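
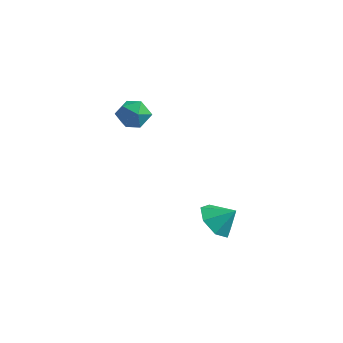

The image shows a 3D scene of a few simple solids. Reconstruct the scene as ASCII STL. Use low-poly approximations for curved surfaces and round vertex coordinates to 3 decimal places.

solid 
facet normal -0.670 -0.357 -0.651
outer loop
vertex 3.084 -0.904 -2.932
vertex 2.568 -0.192 -2.792
vertex 3.213 -0.3 -3.396
endloop
endfacet
facet normal 0.983 -0.181 0.037
outer loop
vertex 3.084 -0.904 -2.932
vertex 3.213 -0.3 -3.396
vertex 3.252 0.172 -2.128
endloop
endfacet
facet normal -0.670 -0.357 -0.651
outer loop
vertex 3.213 -0.3 -3.396
vertex 2.568 -0.192 -2.792
vertex 2.857 0.385 -3.405
endloop
endfacet
facet normal 0.871 0.450 -0.194
outer loop
vertex 3.213 -0.3 -3.396
vertex 2.857 0.385 -3.405
vertex 3.252 0.172 -2.128
endloop
endfacet
facet normal -0.669 -0.357 -0.652
outer loop
vertex 2.857 0.385 -3.405
vertex 2.568 -0.192 -2.792
vertex 2.283 0.636 -2.953
endloop
endfacet
facet normal 0.416 0.909 0.023
outer loop
vertex 2.857 0.385 -3.405
vertex 2.283 0.636 -2.953
vertex 3.252 0.172 -2.128
endloop
endfacet
facet normal -0.670 -0.357 -0.650
outer loop
vertex 2.283 0.636 -2.953
vertex 2.568 -0.192 -2.792
vertex 1.925 0.263 -2.379
endloop
endfacet
facet normal -0.041 0.849 0.526
outer loop
vertex 2.283 0.636 -2.953
vertex 1.925 0.263 -2.379
vertex 3.252 0.172 -2.128
endloop
endfacet
facet normal -0.670 -0.357 -0.651
outer loop
vertex 1.925 0.263 -2.379
vertex 2.568 -0.192 -2.792
vertex 2.051 -0.452 -2.117
endloop
endfacet
facet normal -0.155 0.316 0.936
outer loop
vertex 1.925 0.263 -2.379
vertex 2.051 -0.452 -2.117
vertex 3.252 0.172 -2.128
endloop
endfacet
facet normal -0.670 -0.357 -0.651
outer loop
vertex 2.051 -0.452 -2.117
vertex 2.568 -0.192 -2.792
vertex 2.567 -0.972 -2.363
endloop
endfacet
facet normal 0.159 -0.289 0.944
outer loop
vertex 2.051 -0.452 -2.117
vertex 2.567 -0.972 -2.363
vertex 3.252 0.172 -2.128
endloop
endfacet
facet normal -0.670 -0.357 -0.651
outer loop
vertex 2.567 -0.972 -2.363
vertex 2.568 -0.192 -2.792
vertex 3.084 -0.904 -2.932
endloop
endfacet
facet normal 0.666 -0.510 0.544
outer loop
vertex 2.567 -0.972 -2.363
vertex 3.084 -0.904 -2.932
vertex 3.252 0.172 -2.128
endloop
endfacet
facet normal -0.312 0.036 0.950
outer loop
vertex -1.247 -0.737 2.66
vertex -0.918 -1.406 2.793
vertex -0.528 -0.765 2.897
endloop
endfacet
facet normal -0.201 0.693 0.692
outer loop
vertex -1.247 -0.737 2.66
vertex -0.528 -0.765 2.897
vertex -0.729 -0.279 2.352
endloop
endfacet
facet normal -0.617 0.778 0.119
outer loop
vertex -1.247 -0.737 2.66
vertex -0.729 -0.279 2.352
vertex -1.243 -0.619 1.912
endloop
endfacet
facet normal -0.984 0.174 0.022
outer loop
vertex -1.247 -0.737 2.66
vertex -1.243 -0.619 1.912
vertex -1.36 -1.315 2.185
endloop
endfacet
facet normal -0.795 -0.285 0.535
outer loop
vertex -1.247 -0.737 2.66
vertex -1.36 -1.315 2.185
vertex -0.918 -1.406 2.793
endloop
endfacet
facet normal 0.479 0.735 0.479
outer loop
vertex -0.729 -0.279 2.352
vertex -0.528 -0.765 2.897
vertex -0.08 -0.665 2.295
endloop
endfacet
facet normal 0.300 -0.328 0.896
outer loop
vertex -0.528 -0.765 2.897
vertex -0.918 -1.406 2.793
vertex -0.197 -1.361 2.568
endloop
endfacet
facet normal -0.483 -0.846 0.225
outer loop
vertex -0.918 -1.406 2.793
vertex -1.36 -1.315 2.185
vertex -0.711 -1.701 2.128
endloop
endfacet
facet normal -0.789 -0.105 -0.605
outer loop
vertex -1.36 -1.315 2.185
vertex -1.243 -0.619 1.912
vertex -0.912 -1.215 1.583
endloop
endfacet
facet normal -0.194 0.873 -0.448
outer loop
vertex -1.243 -0.619 1.912
vertex -0.729 -0.279 2.352
vertex -0.522 -0.574 1.687
endloop
endfacet
facet normal 0.984 -0.174 -0.022
outer loop
vertex -0.193 -1.243 1.82
vertex -0.08 -0.665 2.295
vertex -0.197 -1.361 2.568
endloop
endfacet
facet normal 0.617 -0.778 -0.119
outer loop
vertex -0.193 -1.243 1.82
vertex -0.197 -1.361 2.568
vertex -0.711 -1.701 2.128
endloop
endfacet
facet normal 0.201 -0.693 -0.692
outer loop
vertex -0.193 -1.243 1.82
vertex -0.711 -1.701 2.128
vertex -0.912 -1.215 1.583
endloop
endfacet
facet normal 0.312 -0.036 -0.950
outer loop
vertex -0.193 -1.243 1.82
vertex -0.912 -1.215 1.583
vertex -0.522 -0.574 1.687
endloop
endfacet
facet normal 0.795 0.285 -0.535
outer loop
vertex -0.193 -1.243 1.82
vertex -0.522 -0.574 1.687
vertex -0.08 -0.665 2.295
endloop
endfacet
facet normal 0.789 0.105 0.605
outer loop
vertex -0.197 -1.361 2.568
vertex -0.08 -0.665 2.295
vertex -0.528 -0.765 2.897
endloop
endfacet
facet normal 0.194 -0.873 0.448
outer loop
vertex -0.711 -1.701 2.128
vertex -0.197 -1.361 2.568
vertex -0.918 -1.406 2.793
endloop
endfacet
facet normal -0.479 -0.735 -0.479
outer loop
vertex -0.912 -1.215 1.583
vertex -0.711 -1.701 2.128
vertex -1.36 -1.315 2.185
endloop
endfacet
facet normal -0.300 0.328 -0.896
outer loop
vertex -0.522 -0.574 1.687
vertex -0.912 -1.215 1.583
vertex -1.243 -0.619 1.912
endloop
endfacet
facet normal 0.483 0.846 -0.225
outer loop
vertex -0.08 -0.665 2.295
vertex -0.522 -0.574 1.687
vertex -0.729 -0.279 2.352
endloop
endfacet

endsolid


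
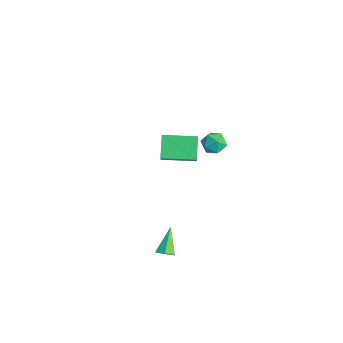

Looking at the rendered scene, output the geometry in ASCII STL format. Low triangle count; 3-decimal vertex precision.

solid 
facet normal 0.046 0.982 0.184
outer loop
vertex 0.428 1.498 2.455
vertex 0.584 1.343 3.245
vertex 1.203 1.414 2.711
endloop
endfacet
facet normal 0.251 0.838 -0.485
outer loop
vertex 0.428 1.498 2.455
vertex 1.203 1.414 2.711
vertex 0.966 1.075 2.003
endloop
endfacet
facet normal -0.287 0.505 -0.814
outer loop
vertex 0.428 1.498 2.455
vertex 0.966 1.075 2.003
vertex 0.201 0.795 2.099
endloop
endfacet
facet normal -0.825 0.443 -0.349
outer loop
vertex 0.428 1.498 2.455
vertex 0.201 0.795 2.099
vertex -0.035 0.961 2.867
endloop
endfacet
facet normal -0.619 0.739 0.267
outer loop
vertex 0.428 1.498 2.455
vertex -0.035 0.961 2.867
vertex 0.584 1.343 3.245
endloop
endfacet
facet normal 0.803 0.387 -0.454
outer loop
vertex 0.966 1.075 2.003
vertex 1.203 1.414 2.711
vertex 1.455 0.659 2.513
endloop
endfacet
facet normal 0.470 0.620 0.628
outer loop
vertex 1.203 1.414 2.711
vertex 0.584 1.343 3.245
vertex 1.219 0.825 3.281
endloop
endfacet
facet normal -0.605 0.225 0.764
outer loop
vertex 0.584 1.343 3.245
vertex -0.035 0.961 2.867
vertex 0.454 0.545 3.377
endloop
endfacet
facet normal -0.939 -0.252 -0.234
outer loop
vertex -0.035 0.961 2.867
vertex 0.201 0.795 2.099
vertex 0.217 0.206 2.669
endloop
endfacet
facet normal -0.068 -0.152 -0.986
outer loop
vertex 0.201 0.795 2.099
vertex 0.966 1.075 2.003
vertex 0.836 0.277 2.135
endloop
endfacet
facet normal 0.825 -0.443 0.349
outer loop
vertex 0.992 0.122 2.925
vertex 1.455 0.659 2.513
vertex 1.219 0.825 3.281
endloop
endfacet
facet normal 0.287 -0.505 0.814
outer loop
vertex 0.992 0.122 2.925
vertex 1.219 0.825 3.281
vertex 0.454 0.545 3.377
endloop
endfacet
facet normal -0.251 -0.838 0.485
outer loop
vertex 0.992 0.122 2.925
vertex 0.454 0.545 3.377
vertex 0.217 0.206 2.669
endloop
endfacet
facet normal -0.046 -0.982 -0.184
outer loop
vertex 0.992 0.122 2.925
vertex 0.217 0.206 2.669
vertex 0.836 0.277 2.135
endloop
endfacet
facet normal 0.619 -0.739 -0.267
outer loop
vertex 0.992 0.122 2.925
vertex 0.836 0.277 2.135
vertex 1.455 0.659 2.513
endloop
endfacet
facet normal 0.939 0.252 0.234
outer loop
vertex 1.219 0.825 3.281
vertex 1.455 0.659 2.513
vertex 1.203 1.414 2.711
endloop
endfacet
facet normal 0.068 0.152 0.986
outer loop
vertex 0.454 0.545 3.377
vertex 1.219 0.825 3.281
vertex 0.584 1.343 3.245
endloop
endfacet
facet normal -0.803 -0.387 0.454
outer loop
vertex 0.217 0.206 2.669
vertex 0.454 0.545 3.377
vertex -0.035 0.961 2.867
endloop
endfacet
facet normal -0.470 -0.620 -0.628
outer loop
vertex 0.836 0.277 2.135
vertex 0.217 0.206 2.669
vertex 0.201 0.795 2.099
endloop
endfacet
facet normal 0.605 -0.225 -0.764
outer loop
vertex 1.455 0.659 2.513
vertex 0.836 0.277 2.135
vertex 0.966 1.075 2.003
endloop
endfacet
facet normal -0.716 0.373 0.591
outer loop
vertex -4.727 -0.045 -1.5
vertex -3.764 1.888 -1.555
vertex -5.222 0.18 -2.242
endloop
endfacet
facet normal -0.445 -0.895 0.026
outer loop
vertex -4.056 -0.428 -3.205
vertex -4.727 -0.045 -1.5
vertex -5.222 0.18 -2.242
endloop
endfacet
facet normal -0.716 0.373 0.591
outer loop
vertex -5.222 0.18 -2.242
vertex -3.764 1.888 -1.555
vertex -4.259 2.113 -2.297
endloop
endfacet
facet normal -0.538 0.245 -0.806
outer loop
vertex -4.259 2.113 -2.297
vertex -4.056 -0.428 -3.205
vertex -5.222 0.18 -2.242
endloop
endfacet
facet normal 0.538 -0.245 0.806
outer loop
vertex -4.727 -0.045 -1.5
vertex -2.598 1.28 -2.518
vertex -3.764 1.888 -1.555
endloop
endfacet
facet normal -0.445 -0.895 0.026
outer loop
vertex -3.561 -0.653 -2.463
vertex -4.727 -0.045 -1.5
vertex -4.056 -0.428 -3.205
endloop
endfacet
facet normal 0.538 -0.245 0.806
outer loop
vertex -3.561 -0.653 -2.463
vertex -2.598 1.28 -2.518
vertex -4.727 -0.045 -1.5
endloop
endfacet
facet normal 0.445 0.895 -0.026
outer loop
vertex -3.764 1.888 -1.555
vertex -2.598 1.28 -2.518
vertex -4.259 2.113 -2.297
endloop
endfacet
facet normal -0.538 0.245 -0.806
outer loop
vertex -3.093 1.505 -3.26
vertex -4.056 -0.428 -3.205
vertex -4.259 2.113 -2.297
endloop
endfacet
facet normal 0.445 0.895 -0.026
outer loop
vertex -4.259 2.113 -2.297
vertex -2.598 1.28 -2.518
vertex -3.093 1.505 -3.26
endloop
endfacet
facet normal 0.716 -0.373 -0.591
outer loop
vertex -3.093 1.505 -3.26
vertex -3.561 -0.653 -2.463
vertex -4.056 -0.428 -3.205
endloop
endfacet
facet normal 0.716 -0.373 -0.591
outer loop
vertex -2.598 1.28 -2.518
vertex -3.561 -0.653 -2.463
vertex -3.093 1.505 -3.26
endloop
endfacet
facet normal 0.645 -0.483 -0.593
outer loop
vertex 4.325 -3.828 -2.253
vertex 3.981 -3.67 -2.756
vertex 4.444 -3.291 -2.561
endloop
endfacet
facet normal 0.514 0.338 0.788
outer loop
vertex 4.325 -3.828 -2.253
vertex 4.444 -3.291 -2.561
vertex 2.859 -2.83 -1.724
endloop
endfacet
facet normal 0.645 -0.483 -0.593
outer loop
vertex 4.444 -3.291 -2.561
vertex 3.981 -3.67 -2.756
vertex 4.1 -3.133 -3.064
endloop
endfacet
facet normal 0.317 0.945 0.080
outer loop
vertex 4.444 -3.291 -2.561
vertex 4.1 -3.133 -3.064
vertex 2.859 -2.83 -1.724
endloop
endfacet
facet normal 0.644 -0.483 -0.593
outer loop
vertex 4.1 -3.133 -3.064
vertex 3.981 -3.67 -2.756
vertex 3.636 -3.512 -3.259
endloop
endfacet
facet normal -0.391 0.752 -0.532
outer loop
vertex 4.1 -3.133 -3.064
vertex 3.636 -3.512 -3.259
vertex 2.859 -2.83 -1.724
endloop
endfacet
facet normal 0.644 -0.483 -0.593
outer loop
vertex 3.636 -3.512 -3.259
vertex 3.981 -3.67 -2.756
vertex 3.517 -4.049 -2.951
endloop
endfacet
facet normal -0.900 -0.049 -0.434
outer loop
vertex 3.636 -3.512 -3.259
vertex 3.517 -4.049 -2.951
vertex 2.859 -2.83 -1.724
endloop
endfacet
facet normal 0.644 -0.483 -0.593
outer loop
vertex 3.517 -4.049 -2.951
vertex 3.981 -3.67 -2.756
vertex 3.862 -4.207 -2.448
endloop
endfacet
facet normal -0.702 -0.656 0.276
outer loop
vertex 3.517 -4.049 -2.951
vertex 3.862 -4.207 -2.448
vertex 2.859 -2.83 -1.724
endloop
endfacet
facet normal 0.645 -0.483 -0.593
outer loop
vertex 3.862 -4.207 -2.448
vertex 3.981 -3.67 -2.756
vertex 4.325 -3.828 -2.253
endloop
endfacet
facet normal 0.005 -0.462 0.887
outer loop
vertex 3.862 -4.207 -2.448
vertex 4.325 -3.828 -2.253
vertex 2.859 -2.83 -1.724
endloop
endfacet

endsolid


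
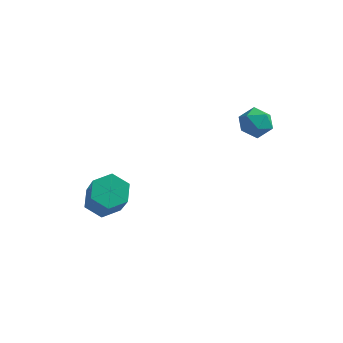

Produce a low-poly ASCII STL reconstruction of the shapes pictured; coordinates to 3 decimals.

solid 
facet normal 0.263 0.877 -0.401
outer loop
vertex 3.326 2.618 2.157
vertex 2.706 2.998 2.581
vertex 3.469 2.927 2.927
endloop
endfacet
facet normal 0.829 0.449 -0.334
outer loop
vertex 3.326 2.618 2.157
vertex 3.469 2.927 2.927
vertex 3.786 2.179 2.708
endloop
endfacet
facet normal 0.697 -0.150 -0.701
outer loop
vertex 3.326 2.618 2.157
vertex 3.786 2.179 2.708
vertex 3.218 1.787 2.227
endloop
endfacet
facet normal 0.049 -0.090 -0.995
outer loop
vertex 3.326 2.618 2.157
vertex 3.218 1.787 2.227
vertex 2.551 2.293 2.148
endloop
endfacet
facet normal -0.219 0.545 -0.809
outer loop
vertex 3.326 2.618 2.157
vertex 2.551 2.293 2.148
vertex 2.706 2.998 2.581
endloop
endfacet
facet normal 0.893 0.275 0.355
outer loop
vertex 3.786 2.179 2.708
vertex 3.469 2.927 2.927
vertex 3.449 2.287 3.472
endloop
endfacet
facet normal -0.022 0.969 0.247
outer loop
vertex 3.469 2.927 2.927
vertex 2.706 2.998 2.581
vertex 2.782 2.793 3.393
endloop
endfacet
facet normal -0.802 0.431 -0.414
outer loop
vertex 2.706 2.998 2.581
vertex 2.551 2.293 2.148
vertex 2.214 2.401 2.912
endloop
endfacet
facet normal -0.368 -0.596 -0.714
outer loop
vertex 2.551 2.293 2.148
vertex 3.218 1.787 2.227
vertex 2.531 1.653 2.693
endloop
endfacet
facet normal 0.680 -0.693 -0.239
outer loop
vertex 3.218 1.787 2.227
vertex 3.786 2.179 2.708
vertex 3.294 1.582 3.039
endloop
endfacet
facet normal -0.049 0.090 0.995
outer loop
vertex 2.674 1.962 3.463
vertex 3.449 2.287 3.472
vertex 2.782 2.793 3.393
endloop
endfacet
facet normal -0.697 0.150 0.701
outer loop
vertex 2.674 1.962 3.463
vertex 2.782 2.793 3.393
vertex 2.214 2.401 2.912
endloop
endfacet
facet normal -0.829 -0.449 0.334
outer loop
vertex 2.674 1.962 3.463
vertex 2.214 2.401 2.912
vertex 2.531 1.653 2.693
endloop
endfacet
facet normal -0.263 -0.877 0.401
outer loop
vertex 2.674 1.962 3.463
vertex 2.531 1.653 2.693
vertex 3.294 1.582 3.039
endloop
endfacet
facet normal 0.219 -0.545 0.809
outer loop
vertex 2.674 1.962 3.463
vertex 3.294 1.582 3.039
vertex 3.449 2.287 3.472
endloop
endfacet
facet normal 0.368 0.596 0.714
outer loop
vertex 2.782 2.793 3.393
vertex 3.449 2.287 3.472
vertex 3.469 2.927 2.927
endloop
endfacet
facet normal -0.680 0.693 0.239
outer loop
vertex 2.214 2.401 2.912
vertex 2.782 2.793 3.393
vertex 2.706 2.998 2.581
endloop
endfacet
facet normal -0.893 -0.275 -0.355
outer loop
vertex 2.531 1.653 2.693
vertex 2.214 2.401 2.912
vertex 2.551 2.293 2.148
endloop
endfacet
facet normal 0.022 -0.969 -0.247
outer loop
vertex 3.294 1.582 3.039
vertex 2.531 1.653 2.693
vertex 3.218 1.787 2.227
endloop
endfacet
facet normal 0.802 -0.431 0.414
outer loop
vertex 3.449 2.287 3.472
vertex 3.294 1.582 3.039
vertex 3.786 2.179 2.708
endloop
endfacet
facet normal -0.321 0.497 -0.806
outer loop
vertex -1.716 -1.937 -0.778
vertex -2.511 -1.826 -0.393
vertex -1.871 -1.22 -0.274
endloop
endfacet
facet normal 0.931 0.322 -0.172
outer loop
vertex -1.716 -1.937 -0.778
vertex -1.871 -1.22 -0.274
vertex -1.014 -3.025 0.988
endloop
endfacet
facet normal 0.931 0.321 -0.173
outer loop
vertex -1.014 -3.025 0.988
vertex -1.871 -1.22 -0.274
vertex -1.168 -2.308 1.492
endloop
endfacet
facet normal 0.321 -0.498 0.806
outer loop
vertex -1.014 -3.025 0.988
vertex -1.168 -2.308 1.492
vertex -1.809 -2.914 1.373
endloop
endfacet
facet normal -0.320 0.496 -0.807
outer loop
vertex -1.871 -1.22 -0.274
vertex -2.511 -1.826 -0.393
vertex -2.666 -1.108 0.11
endloop
endfacet
facet normal 0.316 0.859 0.403
outer loop
vertex -1.871 -1.22 -0.274
vertex -2.666 -1.108 0.11
vertex -1.168 -2.308 1.492
endloop
endfacet
facet normal 0.316 0.859 0.403
outer loop
vertex -1.168 -2.308 1.492
vertex -2.666 -1.108 0.11
vertex -1.963 -2.196 1.876
endloop
endfacet
facet normal 0.320 -0.497 0.807
outer loop
vertex -1.168 -2.308 1.492
vertex -1.963 -2.196 1.876
vertex -1.809 -2.914 1.373
endloop
endfacet
facet normal -0.321 0.496 -0.807
outer loop
vertex -2.666 -1.108 0.11
vertex -2.511 -1.826 -0.393
vertex -3.306 -1.715 -0.008
endloop
endfacet
facet normal -0.616 0.537 0.576
outer loop
vertex -2.666 -1.108 0.11
vertex -3.306 -1.715 -0.008
vertex -1.963 -2.196 1.876
endloop
endfacet
facet normal -0.615 0.538 0.576
outer loop
vertex -1.963 -2.196 1.876
vertex -3.306 -1.715 -0.008
vertex -2.604 -2.803 1.758
endloop
endfacet
facet normal 0.321 -0.496 0.807
outer loop
vertex -1.963 -2.196 1.876
vertex -2.604 -2.803 1.758
vertex -1.809 -2.914 1.373
endloop
endfacet
facet normal -0.321 0.498 -0.806
outer loop
vertex -3.306 -1.715 -0.008
vertex -2.511 -1.826 -0.393
vertex -3.152 -2.432 -0.512
endloop
endfacet
facet normal -0.931 -0.321 0.172
outer loop
vertex -3.306 -1.715 -0.008
vertex -3.152 -2.432 -0.512
vertex -2.604 -2.803 1.758
endloop
endfacet
facet normal -0.931 -0.322 0.172
outer loop
vertex -2.604 -2.803 1.758
vertex -3.152 -2.432 -0.512
vertex -2.449 -3.52 1.254
endloop
endfacet
facet normal 0.321 -0.497 0.806
outer loop
vertex -2.604 -2.803 1.758
vertex -2.449 -3.52 1.254
vertex -1.809 -2.914 1.373
endloop
endfacet
facet normal -0.320 0.497 -0.807
outer loop
vertex -3.152 -2.432 -0.512
vertex -2.511 -1.826 -0.393
vertex -2.357 -2.544 -0.896
endloop
endfacet
facet normal -0.316 -0.859 -0.403
outer loop
vertex -3.152 -2.432 -0.512
vertex -2.357 -2.544 -0.896
vertex -2.449 -3.52 1.254
endloop
endfacet
facet normal -0.316 -0.859 -0.403
outer loop
vertex -2.449 -3.52 1.254
vertex -2.357 -2.544 -0.896
vertex -1.654 -3.632 0.87
endloop
endfacet
facet normal 0.320 -0.496 0.807
outer loop
vertex -2.449 -3.52 1.254
vertex -1.654 -3.632 0.87
vertex -1.809 -2.914 1.373
endloop
endfacet
facet normal -0.321 0.496 -0.807
outer loop
vertex -2.357 -2.544 -0.896
vertex -2.511 -1.826 -0.393
vertex -1.716 -1.937 -0.778
endloop
endfacet
facet normal 0.615 -0.538 -0.576
outer loop
vertex -2.357 -2.544 -0.896
vertex -1.716 -1.937 -0.778
vertex -1.654 -3.632 0.87
endloop
endfacet
facet normal 0.616 -0.537 -0.576
outer loop
vertex -1.654 -3.632 0.87
vertex -1.716 -1.937 -0.778
vertex -1.014 -3.025 0.988
endloop
endfacet
facet normal 0.321 -0.496 0.807
outer loop
vertex -1.654 -3.632 0.87
vertex -1.014 -3.025 0.988
vertex -1.809 -2.914 1.373
endloop
endfacet

endsolid


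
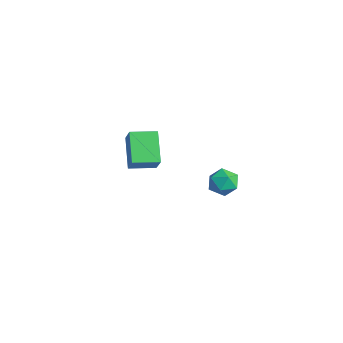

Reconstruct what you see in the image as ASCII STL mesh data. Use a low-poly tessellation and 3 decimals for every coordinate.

solid 
facet normal -0.947 0.084 -0.311
outer loop
vertex 3.013 3.745 0.724
vertex 2.744 3.434 1.458
vertex 2.848 4.263 1.365
endloop
endfacet
facet normal -0.535 0.585 -0.610
outer loop
vertex 3.013 3.745 0.724
vertex 2.848 4.263 1.365
vertex 3.529 4.388 0.888
endloop
endfacet
facet normal -0.011 0.256 -0.967
outer loop
vertex 3.013 3.745 0.724
vertex 3.529 4.388 0.888
vertex 3.846 3.635 0.685
endloop
endfacet
facet normal -0.101 -0.448 -0.888
outer loop
vertex 3.013 3.745 0.724
vertex 3.846 3.635 0.685
vertex 3.36 3.046 1.037
endloop
endfacet
facet normal -0.679 -0.553 -0.483
outer loop
vertex 3.013 3.745 0.724
vertex 3.36 3.046 1.037
vertex 2.744 3.434 1.458
endloop
endfacet
facet normal -0.237 0.968 -0.085
outer loop
vertex 3.529 4.388 0.888
vertex 2.848 4.263 1.365
vertex 3.58 4.474 1.723
endloop
endfacet
facet normal -0.904 0.158 0.397
outer loop
vertex 2.848 4.263 1.365
vertex 2.744 3.434 1.458
vertex 3.094 3.885 2.075
endloop
endfacet
facet normal -0.470 -0.875 0.119
outer loop
vertex 2.744 3.434 1.458
vertex 3.36 3.046 1.037
vertex 3.411 3.132 1.872
endloop
endfacet
facet normal 0.465 -0.704 -0.536
outer loop
vertex 3.36 3.046 1.037
vertex 3.846 3.635 0.685
vertex 4.092 3.257 1.395
endloop
endfacet
facet normal 0.609 0.435 -0.663
outer loop
vertex 3.846 3.635 0.685
vertex 3.529 4.388 0.888
vertex 4.196 4.086 1.302
endloop
endfacet
facet normal 0.101 0.448 0.888
outer loop
vertex 3.927 3.775 2.036
vertex 3.58 4.474 1.723
vertex 3.094 3.885 2.075
endloop
endfacet
facet normal 0.011 -0.256 0.967
outer loop
vertex 3.927 3.775 2.036
vertex 3.094 3.885 2.075
vertex 3.411 3.132 1.872
endloop
endfacet
facet normal 0.535 -0.585 0.610
outer loop
vertex 3.927 3.775 2.036
vertex 3.411 3.132 1.872
vertex 4.092 3.257 1.395
endloop
endfacet
facet normal 0.947 -0.084 0.311
outer loop
vertex 3.927 3.775 2.036
vertex 4.092 3.257 1.395
vertex 4.196 4.086 1.302
endloop
endfacet
facet normal 0.679 0.553 0.483
outer loop
vertex 3.927 3.775 2.036
vertex 4.196 4.086 1.302
vertex 3.58 4.474 1.723
endloop
endfacet
facet normal -0.465 0.704 0.536
outer loop
vertex 3.094 3.885 2.075
vertex 3.58 4.474 1.723
vertex 2.848 4.263 1.365
endloop
endfacet
facet normal -0.609 -0.435 0.663
outer loop
vertex 3.411 3.132 1.872
vertex 3.094 3.885 2.075
vertex 2.744 3.434 1.458
endloop
endfacet
facet normal 0.237 -0.968 0.085
outer loop
vertex 4.092 3.257 1.395
vertex 3.411 3.132 1.872
vertex 3.36 3.046 1.037
endloop
endfacet
facet normal 0.904 -0.158 -0.397
outer loop
vertex 4.196 4.086 1.302
vertex 4.092 3.257 1.395
vertex 3.846 3.635 0.685
endloop
endfacet
facet normal 0.470 0.875 -0.119
outer loop
vertex 3.58 4.474 1.723
vertex 4.196 4.086 1.302
vertex 3.529 4.388 0.888
endloop
endfacet
facet normal -0.615 0.127 -0.778
outer loop
vertex -3.909 2.315 0.36
vertex -3.464 3.667 0.229
vertex -2.503 1.736 -0.845
endloop
endfacet
facet normal -0.311 -0.946 0.091
outer loop
vertex -1.716 1.573 0.151
vertex -3.909 2.315 0.36
vertex -2.503 1.736 -0.845
endloop
endfacet
facet normal -0.615 0.127 -0.778
outer loop
vertex -2.503 1.736 -0.845
vertex -3.464 3.667 0.229
vertex -2.058 3.088 -0.976
endloop
endfacet
facet normal 0.724 -0.299 -0.621
outer loop
vertex -2.058 3.088 -0.976
vertex -1.716 1.573 0.151
vertex -2.503 1.736 -0.845
endloop
endfacet
facet normal -0.724 0.299 0.621
outer loop
vertex -3.909 2.315 0.36
vertex -2.677 3.504 1.225
vertex -3.464 3.667 0.229
endloop
endfacet
facet normal -0.311 -0.946 0.091
outer loop
vertex -3.122 2.152 1.356
vertex -3.909 2.315 0.36
vertex -1.716 1.573 0.151
endloop
endfacet
facet normal -0.724 0.299 0.621
outer loop
vertex -3.122 2.152 1.356
vertex -2.677 3.504 1.225
vertex -3.909 2.315 0.36
endloop
endfacet
facet normal 0.311 0.946 -0.091
outer loop
vertex -3.464 3.667 0.229
vertex -2.677 3.504 1.225
vertex -2.058 3.088 -0.976
endloop
endfacet
facet normal 0.724 -0.299 -0.621
outer loop
vertex -1.271 2.925 0.02
vertex -1.716 1.573 0.151
vertex -2.058 3.088 -0.976
endloop
endfacet
facet normal 0.311 0.946 -0.091
outer loop
vertex -2.058 3.088 -0.976
vertex -2.677 3.504 1.225
vertex -1.271 2.925 0.02
endloop
endfacet
facet normal 0.615 -0.127 0.778
outer loop
vertex -1.271 2.925 0.02
vertex -3.122 2.152 1.356
vertex -1.716 1.573 0.151
endloop
endfacet
facet normal 0.615 -0.127 0.778
outer loop
vertex -2.677 3.504 1.225
vertex -3.122 2.152 1.356
vertex -1.271 2.925 0.02
endloop
endfacet

endsolid


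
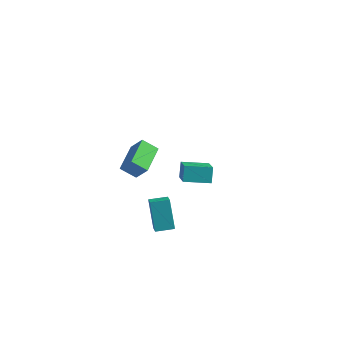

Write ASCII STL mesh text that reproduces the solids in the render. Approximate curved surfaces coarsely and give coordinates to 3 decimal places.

solid 
facet normal -0.722 -0.688 -0.074
outer loop
vertex -1.029 -3.186 -0.017
vertex -1.628 -2.504 -0.505
vertex -0.268 -3.793 -1.799
endloop
endfacet
facet normal 0.581 -0.662 0.474
outer loop
vertex 0.548 -3.016 -1.715
vertex -1.029 -3.186 -0.017
vertex -0.268 -3.793 -1.799
endloop
endfacet
facet normal -0.722 -0.688 -0.074
outer loop
vertex -0.268 -3.793 -1.799
vertex -1.628 -2.504 -0.505
vertex -0.867 -3.112 -2.286
endloop
endfacet
facet normal 0.375 -0.298 -0.878
outer loop
vertex -0.867 -3.112 -2.286
vertex 0.548 -3.016 -1.715
vertex -0.268 -3.793 -1.799
endloop
endfacet
facet normal -0.375 0.299 0.878
outer loop
vertex -1.029 -3.186 -0.017
vertex -0.812 -1.727 -0.421
vertex -1.628 -2.504 -0.505
endloop
endfacet
facet normal 0.582 -0.661 0.474
outer loop
vertex -0.213 -2.408 0.066
vertex -1.029 -3.186 -0.017
vertex 0.548 -3.016 -1.715
endloop
endfacet
facet normal -0.374 0.299 0.878
outer loop
vertex -0.213 -2.408 0.066
vertex -0.812 -1.727 -0.421
vertex -1.029 -3.186 -0.017
endloop
endfacet
facet normal -0.581 0.661 -0.474
outer loop
vertex -1.628 -2.504 -0.505
vertex -0.812 -1.727 -0.421
vertex -0.867 -3.112 -2.286
endloop
endfacet
facet normal 0.374 -0.299 -0.878
outer loop
vertex -0.051 -2.334 -2.203
vertex 0.548 -3.016 -1.715
vertex -0.867 -3.112 -2.286
endloop
endfacet
facet normal -0.582 0.661 -0.474
outer loop
vertex -0.867 -3.112 -2.286
vertex -0.812 -1.727 -0.421
vertex -0.051 -2.334 -2.203
endloop
endfacet
facet normal 0.722 0.687 0.074
outer loop
vertex -0.051 -2.334 -2.203
vertex -0.213 -2.408 0.066
vertex 0.548 -3.016 -1.715
endloop
endfacet
facet normal 0.722 0.688 0.074
outer loop
vertex -0.812 -1.727 -0.421
vertex -0.213 -2.408 0.066
vertex -0.051 -2.334 -2.203
endloop
endfacet
facet normal -0.558 0.650 -0.516
outer loop
vertex -3.949 4.287 -2.867
vertex -2.568 5.309 -3.074
vertex -3.69 3.742 -3.834
endloop
endfacet
facet normal -0.798 -0.591 0.119
outer loop
vertex -2.512 2.371 -2.746
vertex -3.949 4.287 -2.867
vertex -3.69 3.742 -3.834
endloop
endfacet
facet normal -0.558 0.650 -0.516
outer loop
vertex -3.69 3.742 -3.834
vertex -2.568 5.309 -3.074
vertex -2.309 4.764 -4.041
endloop
endfacet
facet normal 0.227 -0.478 -0.848
outer loop
vertex -2.309 4.764 -4.041
vertex -2.512 2.371 -2.746
vertex -3.69 3.742 -3.834
endloop
endfacet
facet normal -0.227 0.478 0.848
outer loop
vertex -3.949 4.287 -2.867
vertex -1.39 3.938 -1.986
vertex -2.568 5.309 -3.074
endloop
endfacet
facet normal -0.798 -0.591 0.119
outer loop
vertex -2.771 2.916 -1.779
vertex -3.949 4.287 -2.867
vertex -2.512 2.371 -2.746
endloop
endfacet
facet normal -0.227 0.478 0.848
outer loop
vertex -2.771 2.916 -1.779
vertex -1.39 3.938 -1.986
vertex -3.949 4.287 -2.867
endloop
endfacet
facet normal 0.798 0.591 -0.119
outer loop
vertex -2.568 5.309 -3.074
vertex -1.39 3.938 -1.986
vertex -2.309 4.764 -4.041
endloop
endfacet
facet normal 0.227 -0.478 -0.848
outer loop
vertex -1.131 3.393 -2.953
vertex -2.512 2.371 -2.746
vertex -2.309 4.764 -4.041
endloop
endfacet
facet normal 0.798 0.591 -0.119
outer loop
vertex -2.309 4.764 -4.041
vertex -1.39 3.938 -1.986
vertex -1.131 3.393 -2.953
endloop
endfacet
facet normal 0.558 -0.650 0.516
outer loop
vertex -1.131 3.393 -2.953
vertex -2.771 2.916 -1.779
vertex -2.512 2.371 -2.746
endloop
endfacet
facet normal 0.558 -0.650 0.516
outer loop
vertex -1.39 3.938 -1.986
vertex -2.771 2.916 -1.779
vertex -1.131 3.393 -2.953
endloop
endfacet
facet normal -0.733 -0.347 0.585
outer loop
vertex -1.402 -4.435 4.319
vertex -1.918 -2.624 4.745
vertex -2.19 -4.428 3.336
endloop
endfacet
facet normal 0.267 -0.938 -0.221
outer loop
vertex -1.362 -4.036 2.675
vertex -1.402 -4.435 4.319
vertex -2.19 -4.428 3.336
endloop
endfacet
facet normal -0.733 -0.347 0.585
outer loop
vertex -2.19 -4.428 3.336
vertex -1.918 -2.624 4.745
vertex -2.706 -2.617 3.762
endloop
endfacet
facet normal -0.625 0.005 -0.780
outer loop
vertex -2.706 -2.617 3.762
vertex -1.362 -4.036 2.675
vertex -2.19 -4.428 3.336
endloop
endfacet
facet normal 0.625 -0.005 0.780
outer loop
vertex -1.402 -4.435 4.319
vertex -1.09 -2.232 4.084
vertex -1.918 -2.624 4.745
endloop
endfacet
facet normal 0.267 -0.938 -0.221
outer loop
vertex -0.574 -4.043 3.658
vertex -1.402 -4.435 4.319
vertex -1.362 -4.036 2.675
endloop
endfacet
facet normal 0.625 -0.005 0.780
outer loop
vertex -0.574 -4.043 3.658
vertex -1.09 -2.232 4.084
vertex -1.402 -4.435 4.319
endloop
endfacet
facet normal -0.267 0.938 0.221
outer loop
vertex -1.918 -2.624 4.745
vertex -1.09 -2.232 4.084
vertex -2.706 -2.617 3.762
endloop
endfacet
facet normal -0.625 0.005 -0.780
outer loop
vertex -1.878 -2.225 3.101
vertex -1.362 -4.036 2.675
vertex -2.706 -2.617 3.762
endloop
endfacet
facet normal -0.267 0.938 0.221
outer loop
vertex -2.706 -2.617 3.762
vertex -1.09 -2.232 4.084
vertex -1.878 -2.225 3.101
endloop
endfacet
facet normal 0.733 0.347 -0.585
outer loop
vertex -1.878 -2.225 3.101
vertex -0.574 -4.043 3.658
vertex -1.362 -4.036 2.675
endloop
endfacet
facet normal 0.733 0.347 -0.585
outer loop
vertex -1.09 -2.232 4.084
vertex -0.574 -4.043 3.658
vertex -1.878 -2.225 3.101
endloop
endfacet

endsolid


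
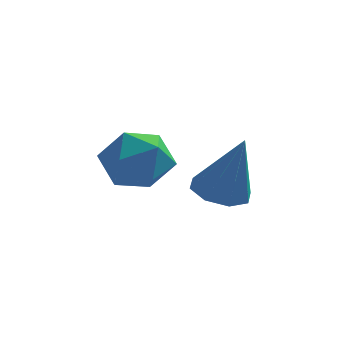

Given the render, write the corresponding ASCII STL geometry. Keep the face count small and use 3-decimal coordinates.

solid 
facet normal -0.339 0.153 -0.928
outer loop
vertex 3.22 2.881 -2.15
vertex 2.447 3.051 -1.84
vertex 3.138 3.513 -2.016
endloop
endfacet
facet normal 0.992 0.121 0.038
outer loop
vertex 3.22 2.881 -2.15
vertex 3.138 3.513 -2.016
vertex 3.153 2.729 0.1
endloop
endfacet
facet normal -0.339 0.153 -0.928
outer loop
vertex 3.138 3.513 -2.016
vertex 2.447 3.051 -1.84
vertex 2.652 3.873 -1.779
endloop
endfacet
facet normal 0.653 0.711 0.259
outer loop
vertex 3.138 3.513 -2.016
vertex 2.652 3.873 -1.779
vertex 3.153 2.729 0.1
endloop
endfacet
facet normal -0.338 0.153 -0.929
outer loop
vertex 2.652 3.873 -1.779
vertex 2.447 3.051 -1.84
vertex 2.045 3.752 -1.578
endloop
endfacet
facet normal 0.002 0.854 0.520
outer loop
vertex 2.652 3.873 -1.779
vertex 2.045 3.752 -1.578
vertex 3.153 2.729 0.1
endloop
endfacet
facet normal -0.338 0.153 -0.929
outer loop
vertex 2.045 3.752 -1.578
vertex 2.447 3.051 -1.84
vertex 1.673 3.221 -1.53
endloop
endfacet
facet normal -0.580 0.467 0.668
outer loop
vertex 2.045 3.752 -1.578
vertex 1.673 3.221 -1.53
vertex 3.153 2.729 0.1
endloop
endfacet
facet normal -0.338 0.154 -0.928
outer loop
vertex 1.673 3.221 -1.53
vertex 2.447 3.051 -1.84
vertex 1.755 2.589 -1.665
endloop
endfacet
facet normal -0.754 -0.229 0.615
outer loop
vertex 1.673 3.221 -1.53
vertex 1.755 2.589 -1.665
vertex 3.153 2.729 0.1
endloop
endfacet
facet normal -0.338 0.155 -0.928
outer loop
vertex 1.755 2.589 -1.665
vertex 2.447 3.051 -1.84
vertex 2.241 2.228 -1.902
endloop
endfacet
facet normal -0.416 -0.819 0.395
outer loop
vertex 1.755 2.589 -1.665
vertex 2.241 2.228 -1.902
vertex 3.153 2.729 0.1
endloop
endfacet
facet normal -0.338 0.155 -0.928
outer loop
vertex 2.241 2.228 -1.902
vertex 2.447 3.051 -1.84
vertex 2.848 2.349 -2.103
endloop
endfacet
facet normal 0.236 -0.963 0.133
outer loop
vertex 2.241 2.228 -1.902
vertex 2.848 2.349 -2.103
vertex 3.153 2.729 0.1
endloop
endfacet
facet normal -0.338 0.155 -0.928
outer loop
vertex 2.848 2.349 -2.103
vertex 2.447 3.051 -1.84
vertex 3.22 2.881 -2.15
endloop
endfacet
facet normal 0.819 -0.574 -0.014
outer loop
vertex 2.848 2.349 -2.103
vertex 3.22 2.881 -2.15
vertex 3.153 2.729 0.1
endloop
endfacet
facet normal -0.776 0.136 0.616
outer loop
vertex 0.353 1.291 0.312
vertex 0.002 0.35 0.078
vertex 0.651 0.476 0.868
endloop
endfacet
facet normal -0.206 0.499 0.842
outer loop
vertex 0.353 1.291 0.312
vertex 0.651 0.476 0.868
vertex 1.336 1.2 0.606
endloop
endfacet
facet normal -0.008 0.947 0.321
outer loop
vertex 0.353 1.291 0.312
vertex 1.336 1.2 0.606
vertex 1.111 1.521 -0.347
endloop
endfacet
facet normal -0.458 0.860 -0.226
outer loop
vertex 0.353 1.291 0.312
vertex 1.111 1.521 -0.347
vertex 0.286 0.996 -0.673
endloop
endfacet
facet normal -0.932 0.359 -0.044
outer loop
vertex 0.353 1.291 0.312
vertex 0.286 0.996 -0.673
vertex 0.002 0.35 0.078
endloop
endfacet
facet normal 0.325 0.034 0.945
outer loop
vertex 1.336 1.2 0.606
vertex 0.651 0.476 0.868
vertex 1.594 0.204 0.553
endloop
endfacet
facet normal -0.598 -0.554 0.579
outer loop
vertex 0.651 0.476 0.868
vertex 0.002 0.35 0.078
vertex 0.769 -0.321 0.227
endloop
endfacet
facet normal -0.851 -0.194 -0.489
outer loop
vertex 0.002 0.35 0.078
vertex 0.286 0.996 -0.673
vertex 0.544 0.0 -0.726
endloop
endfacet
facet normal -0.083 0.617 -0.783
outer loop
vertex 0.286 0.996 -0.673
vertex 1.111 1.521 -0.347
vertex 1.229 0.724 -0.988
endloop
endfacet
facet normal 0.643 0.758 0.104
outer loop
vertex 1.111 1.521 -0.347
vertex 1.336 1.2 0.606
vertex 1.878 0.85 -0.198
endloop
endfacet
facet normal 0.458 -0.860 0.226
outer loop
vertex 1.527 -0.091 -0.432
vertex 1.594 0.204 0.553
vertex 0.769 -0.321 0.227
endloop
endfacet
facet normal 0.008 -0.947 -0.321
outer loop
vertex 1.527 -0.091 -0.432
vertex 0.769 -0.321 0.227
vertex 0.544 0.0 -0.726
endloop
endfacet
facet normal 0.206 -0.499 -0.842
outer loop
vertex 1.527 -0.091 -0.432
vertex 0.544 0.0 -0.726
vertex 1.229 0.724 -0.988
endloop
endfacet
facet normal 0.776 -0.136 -0.616
outer loop
vertex 1.527 -0.091 -0.432
vertex 1.229 0.724 -0.988
vertex 1.878 0.85 -0.198
endloop
endfacet
facet normal 0.932 -0.359 0.044
outer loop
vertex 1.527 -0.091 -0.432
vertex 1.878 0.85 -0.198
vertex 1.594 0.204 0.553
endloop
endfacet
facet normal 0.083 -0.617 0.783
outer loop
vertex 0.769 -0.321 0.227
vertex 1.594 0.204 0.553
vertex 0.651 0.476 0.868
endloop
endfacet
facet normal -0.643 -0.758 -0.104
outer loop
vertex 0.544 0.0 -0.726
vertex 0.769 -0.321 0.227
vertex 0.002 0.35 0.078
endloop
endfacet
facet normal -0.325 -0.034 -0.945
outer loop
vertex 1.229 0.724 -0.988
vertex 0.544 0.0 -0.726
vertex 0.286 0.996 -0.673
endloop
endfacet
facet normal 0.598 0.554 -0.579
outer loop
vertex 1.878 0.85 -0.198
vertex 1.229 0.724 -0.988
vertex 1.111 1.521 -0.347
endloop
endfacet
facet normal 0.851 0.194 0.489
outer loop
vertex 1.594 0.204 0.553
vertex 1.878 0.85 -0.198
vertex 1.336 1.2 0.606
endloop
endfacet

endsolid


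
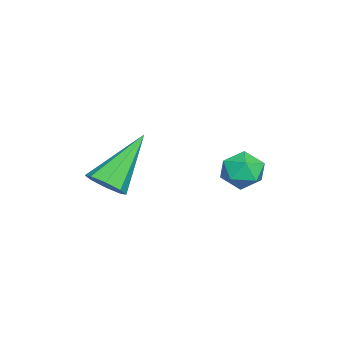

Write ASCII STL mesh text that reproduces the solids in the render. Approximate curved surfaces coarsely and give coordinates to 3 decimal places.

solid 
facet normal 0.605 -0.407 -0.684
outer loop
vertex 4.673 -3.107 -0.41
vertex 4.39 -2.802 -0.842
vertex 4.862 -2.695 -0.488
endloop
endfacet
facet normal 0.482 -0.056 0.874
outer loop
vertex 4.673 -3.107 -0.41
vertex 4.862 -2.695 -0.488
vertex 3.25 -2.038 0.442
endloop
endfacet
facet normal 0.605 -0.407 -0.684
outer loop
vertex 4.862 -2.695 -0.488
vertex 4.39 -2.802 -0.842
vertex 4.774 -2.347 -0.773
endloop
endfacet
facet normal 0.569 0.602 0.560
outer loop
vertex 4.862 -2.695 -0.488
vertex 4.774 -2.347 -0.773
vertex 3.25 -2.038 0.442
endloop
endfacet
facet normal 0.605 -0.407 -0.684
outer loop
vertex 4.774 -2.347 -0.773
vertex 4.39 -2.802 -0.842
vertex 4.461 -2.265 -1.099
endloop
endfacet
facet normal 0.223 0.974 0.031
outer loop
vertex 4.774 -2.347 -0.773
vertex 4.461 -2.265 -1.099
vertex 3.25 -2.038 0.442
endloop
endfacet
facet normal 0.606 -0.407 -0.683
outer loop
vertex 4.461 -2.265 -1.099
vertex 4.39 -2.802 -0.842
vertex 4.106 -2.498 -1.275
endloop
endfacet
facet normal -0.354 0.844 -0.403
outer loop
vertex 4.461 -2.265 -1.099
vertex 4.106 -2.498 -1.275
vertex 3.25 -2.038 0.442
endloop
endfacet
facet normal 0.607 -0.406 -0.683
outer loop
vertex 4.106 -2.498 -1.275
vertex 4.39 -2.802 -0.842
vertex 3.918 -2.91 -1.197
endloop
endfacet
facet normal -0.825 0.284 -0.488
outer loop
vertex 4.106 -2.498 -1.275
vertex 3.918 -2.91 -1.197
vertex 3.25 -2.038 0.442
endloop
endfacet
facet normal 0.607 -0.406 -0.683
outer loop
vertex 3.918 -2.91 -1.197
vertex 4.39 -2.802 -0.842
vertex 4.006 -3.258 -0.912
endloop
endfacet
facet normal -0.912 -0.373 -0.173
outer loop
vertex 3.918 -2.91 -1.197
vertex 4.006 -3.258 -0.912
vertex 3.25 -2.038 0.442
endloop
endfacet
facet normal 0.606 -0.406 -0.684
outer loop
vertex 4.006 -3.258 -0.912
vertex 4.39 -2.802 -0.842
vertex 4.319 -3.34 -0.586
endloop
endfacet
facet normal -0.565 -0.745 0.355
outer loop
vertex 4.006 -3.258 -0.912
vertex 4.319 -3.34 -0.586
vertex 3.25 -2.038 0.442
endloop
endfacet
facet normal 0.607 -0.405 -0.684
outer loop
vertex 4.319 -3.34 -0.586
vertex 4.39 -2.802 -0.842
vertex 4.673 -3.107 -0.41
endloop
endfacet
facet normal 0.012 -0.614 0.789
outer loop
vertex 4.319 -3.34 -0.586
vertex 4.673 -3.107 -0.41
vertex 3.25 -2.038 0.442
endloop
endfacet
facet normal -0.530 0.847 -0.054
outer loop
vertex 2.124 0.822 -1.542
vertex 1.673 0.566 -1.129
vertex 2.189 0.904 -0.888
endloop
endfacet
facet normal 0.168 0.976 -0.139
outer loop
vertex 2.124 0.822 -1.542
vertex 2.189 0.904 -0.888
vertex 2.719 0.76 -1.259
endloop
endfacet
facet normal 0.395 0.596 -0.699
outer loop
vertex 2.124 0.822 -1.542
vertex 2.719 0.76 -1.259
vertex 2.53 0.334 -1.729
endloop
endfacet
facet normal -0.162 0.233 -0.959
outer loop
vertex 2.124 0.822 -1.542
vertex 2.53 0.334 -1.729
vertex 1.884 0.214 -1.649
endloop
endfacet
facet normal -0.733 0.388 -0.560
outer loop
vertex 2.124 0.822 -1.542
vertex 1.884 0.214 -1.649
vertex 1.673 0.566 -1.129
endloop
endfacet
facet normal 0.510 0.739 0.441
outer loop
vertex 2.719 0.76 -1.259
vertex 2.189 0.904 -0.888
vertex 2.636 0.466 -0.671
endloop
endfacet
facet normal -0.618 0.530 0.581
outer loop
vertex 2.189 0.904 -0.888
vertex 1.673 0.566 -1.129
vertex 1.99 0.346 -0.591
endloop
endfacet
facet normal -0.947 -0.213 -0.240
outer loop
vertex 1.673 0.566 -1.129
vertex 1.884 0.214 -1.649
vertex 1.801 -0.08 -1.061
endloop
endfacet
facet normal -0.024 -0.463 -0.886
outer loop
vertex 1.884 0.214 -1.649
vertex 2.53 0.334 -1.729
vertex 2.331 -0.224 -1.432
endloop
endfacet
facet normal 0.876 0.125 -0.465
outer loop
vertex 2.53 0.334 -1.729
vertex 2.719 0.76 -1.259
vertex 2.847 0.114 -1.191
endloop
endfacet
facet normal 0.162 -0.233 0.959
outer loop
vertex 2.396 -0.142 -0.778
vertex 2.636 0.466 -0.671
vertex 1.99 0.346 -0.591
endloop
endfacet
facet normal -0.395 -0.596 0.699
outer loop
vertex 2.396 -0.142 -0.778
vertex 1.99 0.346 -0.591
vertex 1.801 -0.08 -1.061
endloop
endfacet
facet normal -0.168 -0.976 0.139
outer loop
vertex 2.396 -0.142 -0.778
vertex 1.801 -0.08 -1.061
vertex 2.331 -0.224 -1.432
endloop
endfacet
facet normal 0.530 -0.847 0.054
outer loop
vertex 2.396 -0.142 -0.778
vertex 2.331 -0.224 -1.432
vertex 2.847 0.114 -1.191
endloop
endfacet
facet normal 0.733 -0.388 0.560
outer loop
vertex 2.396 -0.142 -0.778
vertex 2.847 0.114 -1.191
vertex 2.636 0.466 -0.671
endloop
endfacet
facet normal 0.024 0.463 0.886
outer loop
vertex 1.99 0.346 -0.591
vertex 2.636 0.466 -0.671
vertex 2.189 0.904 -0.888
endloop
endfacet
facet normal -0.876 -0.125 0.465
outer loop
vertex 1.801 -0.08 -1.061
vertex 1.99 0.346 -0.591
vertex 1.673 0.566 -1.129
endloop
endfacet
facet normal -0.510 -0.739 -0.441
outer loop
vertex 2.331 -0.224 -1.432
vertex 1.801 -0.08 -1.061
vertex 1.884 0.214 -1.649
endloop
endfacet
facet normal 0.618 -0.530 -0.581
outer loop
vertex 2.847 0.114 -1.191
vertex 2.331 -0.224 -1.432
vertex 2.53 0.334 -1.729
endloop
endfacet
facet normal 0.947 0.213 0.240
outer loop
vertex 2.636 0.466 -0.671
vertex 2.847 0.114 -1.191
vertex 2.719 0.76 -1.259
endloop
endfacet

endsolid


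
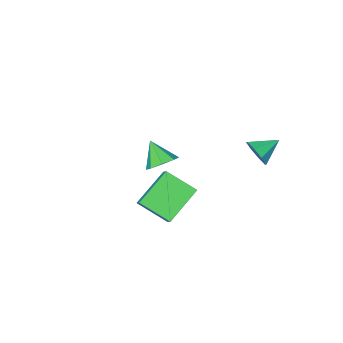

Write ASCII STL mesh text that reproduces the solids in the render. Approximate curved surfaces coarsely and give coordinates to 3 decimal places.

solid 
facet normal 0.909 -0.095 -0.407
outer loop
vertex -2.244 2.853 1.042
vertex -2.521 3.217 0.338
vertex -2.173 3.492 1.051
endloop
endfacet
facet normal -0.107 -0.002 0.994
outer loop
vertex -2.244 2.853 1.042
vertex -2.173 3.492 1.051
vertex -3.739 3.343 0.882
endloop
endfacet
facet normal 0.908 -0.094 -0.407
outer loop
vertex -2.173 3.492 1.051
vertex -2.521 3.217 0.338
vertex -2.307 3.97 0.642
endloop
endfacet
facet normal -0.142 0.620 0.771
outer loop
vertex -2.173 3.492 1.051
vertex -2.307 3.97 0.642
vertex -3.739 3.343 0.882
endloop
endfacet
facet normal 0.909 -0.094 -0.407
outer loop
vertex -2.307 3.97 0.642
vertex -2.521 3.217 0.338
vertex -2.566 4.007 0.055
endloop
endfacet
facet normal -0.361 0.907 0.216
outer loop
vertex -2.307 3.97 0.642
vertex -2.566 4.007 0.055
vertex -3.739 3.343 0.882
endloop
endfacet
facet normal 0.909 -0.094 -0.407
outer loop
vertex -2.566 4.007 0.055
vertex -2.521 3.217 0.338
vertex -2.799 3.581 -0.367
endloop
endfacet
facet normal -0.635 0.690 -0.346
outer loop
vertex -2.566 4.007 0.055
vertex -2.799 3.581 -0.367
vertex -3.739 3.343 0.882
endloop
endfacet
facet normal 0.909 -0.094 -0.407
outer loop
vertex -2.799 3.581 -0.367
vertex -2.521 3.217 0.338
vertex -2.869 2.942 -0.376
endloop
endfacet
facet normal -0.804 0.096 -0.587
outer loop
vertex -2.799 3.581 -0.367
vertex -2.869 2.942 -0.376
vertex -3.739 3.343 0.882
endloop
endfacet
facet normal 0.909 -0.093 -0.407
outer loop
vertex -2.869 2.942 -0.376
vertex -2.521 3.217 0.338
vertex -2.735 2.464 0.033
endloop
endfacet
facet normal -0.768 -0.527 -0.364
outer loop
vertex -2.869 2.942 -0.376
vertex -2.735 2.464 0.033
vertex -3.739 3.343 0.882
endloop
endfacet
facet normal 0.909 -0.094 -0.406
outer loop
vertex -2.735 2.464 0.033
vertex -2.521 3.217 0.338
vertex -2.476 2.427 0.621
endloop
endfacet
facet normal -0.550 -0.813 0.191
outer loop
vertex -2.735 2.464 0.033
vertex -2.476 2.427 0.621
vertex -3.739 3.343 0.882
endloop
endfacet
facet normal 0.909 -0.094 -0.406
outer loop
vertex -2.476 2.427 0.621
vertex -2.521 3.217 0.338
vertex -2.244 2.853 1.042
endloop
endfacet
facet normal -0.276 -0.595 0.755
outer loop
vertex -2.476 2.427 0.621
vertex -2.244 2.853 1.042
vertex -3.739 3.343 0.882
endloop
endfacet
facet normal -0.518 0.688 -0.508
outer loop
vertex 0.579 2.623 -1.455
vertex 0.833 3.301 -0.795
vertex 2.34 3.091 -2.615
endloop
endfacet
facet normal -0.259 -0.692 -0.673
outer loop
vertex 3.267 1.859 -1.705
vertex 0.579 2.623 -1.455
vertex 2.34 3.091 -2.615
endloop
endfacet
facet normal -0.518 0.688 -0.508
outer loop
vertex 2.34 3.091 -2.615
vertex 0.833 3.301 -0.795
vertex 2.594 3.77 -1.954
endloop
endfacet
facet normal 0.815 0.217 -0.537
outer loop
vertex 2.594 3.77 -1.954
vertex 3.267 1.859 -1.705
vertex 2.34 3.091 -2.615
endloop
endfacet
facet normal -0.815 -0.217 0.537
outer loop
vertex 0.579 2.623 -1.455
vertex 1.76 2.069 0.115
vertex 0.833 3.301 -0.795
endloop
endfacet
facet normal -0.259 -0.692 -0.674
outer loop
vertex 1.506 1.39 -0.546
vertex 0.579 2.623 -1.455
vertex 3.267 1.859 -1.705
endloop
endfacet
facet normal -0.815 -0.217 0.537
outer loop
vertex 1.506 1.39 -0.546
vertex 1.76 2.069 0.115
vertex 0.579 2.623 -1.455
endloop
endfacet
facet normal 0.259 0.692 0.674
outer loop
vertex 0.833 3.301 -0.795
vertex 1.76 2.069 0.115
vertex 2.594 3.77 -1.954
endloop
endfacet
facet normal 0.815 0.217 -0.537
outer loop
vertex 3.521 2.537 -1.045
vertex 3.267 1.859 -1.705
vertex 2.594 3.77 -1.954
endloop
endfacet
facet normal 0.260 0.692 0.674
outer loop
vertex 2.594 3.77 -1.954
vertex 1.76 2.069 0.115
vertex 3.521 2.537 -1.045
endloop
endfacet
facet normal 0.518 -0.688 0.508
outer loop
vertex 3.521 2.537 -1.045
vertex 1.506 1.39 -0.546
vertex 3.267 1.859 -1.705
endloop
endfacet
facet normal 0.518 -0.688 0.508
outer loop
vertex 1.76 2.069 0.115
vertex 1.506 1.39 -0.546
vertex 3.521 2.537 -1.045
endloop
endfacet
facet normal -0.052 0.697 -0.715
outer loop
vertex -0.356 -3.314 -4.707
vertex -1.179 -3.067 -4.407
vertex -0.325 -2.814 -4.222
endloop
endfacet
facet normal 0.899 -0.332 0.285
outer loop
vertex -0.356 -3.314 -4.707
vertex -0.325 -2.814 -4.222
vertex -1.101 -4.133 -3.313
endloop
endfacet
facet normal -0.051 0.696 -0.716
outer loop
vertex -0.325 -2.814 -4.222
vertex -1.179 -3.067 -4.407
vertex -0.794 -2.463 -3.847
endloop
endfacet
facet normal 0.670 0.111 0.734
outer loop
vertex -0.325 -2.814 -4.222
vertex -0.794 -2.463 -3.847
vertex -1.101 -4.133 -3.313
endloop
endfacet
facet normal -0.051 0.696 -0.716
outer loop
vertex -0.794 -2.463 -3.847
vertex -1.179 -3.067 -4.407
vertex -1.489 -2.465 -3.799
endloop
endfacet
facet normal 0.065 0.293 0.954
outer loop
vertex -0.794 -2.463 -3.847
vertex -1.489 -2.465 -3.799
vertex -1.101 -4.133 -3.313
endloop
endfacet
facet normal -0.052 0.696 -0.716
outer loop
vertex -1.489 -2.465 -3.799
vertex -1.179 -3.067 -4.407
vertex -2.003 -2.821 -4.108
endloop
endfacet
facet normal -0.566 0.107 0.818
outer loop
vertex -1.489 -2.465 -3.799
vertex -2.003 -2.821 -4.108
vertex -1.101 -4.133 -3.313
endloop
endfacet
facet normal -0.051 0.697 -0.715
outer loop
vertex -2.003 -2.821 -4.108
vertex -1.179 -3.067 -4.407
vertex -2.034 -3.32 -4.592
endloop
endfacet
facet normal -0.850 -0.339 0.404
outer loop
vertex -2.003 -2.821 -4.108
vertex -2.034 -3.32 -4.592
vertex -1.101 -4.133 -3.313
endloop
endfacet
facet normal -0.051 0.696 -0.716
outer loop
vertex -2.034 -3.32 -4.592
vertex -1.179 -3.067 -4.407
vertex -1.564 -3.672 -4.968
endloop
endfacet
facet normal -0.621 -0.782 -0.044
outer loop
vertex -2.034 -3.32 -4.592
vertex -1.564 -3.672 -4.968
vertex -1.101 -4.133 -3.313
endloop
endfacet
facet normal -0.052 0.697 -0.715
outer loop
vertex -1.564 -3.672 -4.968
vertex -1.179 -3.067 -4.407
vertex -0.869 -3.669 -5.016
endloop
endfacet
facet normal -0.014 -0.964 -0.265
outer loop
vertex -1.564 -3.672 -4.968
vertex -0.869 -3.669 -5.016
vertex -1.101 -4.133 -3.313
endloop
endfacet
facet normal -0.052 0.697 -0.715
outer loop
vertex -0.869 -3.669 -5.016
vertex -1.179 -3.067 -4.407
vertex -0.356 -3.314 -4.707
endloop
endfacet
facet normal 0.615 -0.778 -0.128
outer loop
vertex -0.869 -3.669 -5.016
vertex -0.356 -3.314 -4.707
vertex -1.101 -4.133 -3.313
endloop
endfacet

endsolid


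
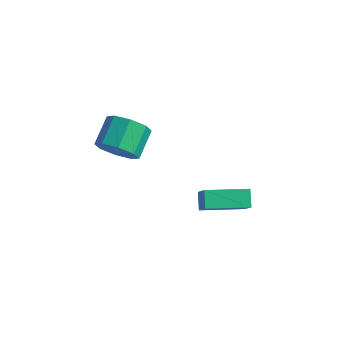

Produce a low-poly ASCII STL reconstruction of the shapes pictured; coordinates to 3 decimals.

solid 
facet normal -0.473 0.403 -0.783
outer loop
vertex 0.174 1.851 -2.635
vertex 1.667 3.129 -2.878
vertex 0.584 1.267 -3.183
endloop
endfacet
facet normal -0.754 -0.645 0.123
outer loop
vertex 1.213 0.731 -2.142
vertex 0.174 1.851 -2.635
vertex 0.584 1.267 -3.183
endloop
endfacet
facet normal -0.473 0.404 -0.783
outer loop
vertex 0.584 1.267 -3.183
vertex 1.667 3.129 -2.878
vertex 2.077 2.545 -3.427
endloop
endfacet
facet normal 0.456 -0.649 -0.609
outer loop
vertex 2.077 2.545 -3.427
vertex 1.213 0.731 -2.142
vertex 0.584 1.267 -3.183
endloop
endfacet
facet normal -0.456 0.649 0.609
outer loop
vertex 0.174 1.851 -2.635
vertex 2.296 2.593 -1.837
vertex 1.667 3.129 -2.878
endloop
endfacet
facet normal -0.754 -0.645 0.123
outer loop
vertex 0.803 1.315 -1.593
vertex 0.174 1.851 -2.635
vertex 1.213 0.731 -2.142
endloop
endfacet
facet normal -0.456 0.649 0.609
outer loop
vertex 0.803 1.315 -1.593
vertex 2.296 2.593 -1.837
vertex 0.174 1.851 -2.635
endloop
endfacet
facet normal 0.754 0.645 -0.123
outer loop
vertex 1.667 3.129 -2.878
vertex 2.296 2.593 -1.837
vertex 2.077 2.545 -3.427
endloop
endfacet
facet normal 0.456 -0.649 -0.609
outer loop
vertex 2.706 2.009 -2.385
vertex 1.213 0.731 -2.142
vertex 2.077 2.545 -3.427
endloop
endfacet
facet normal 0.754 0.645 -0.123
outer loop
vertex 2.077 2.545 -3.427
vertex 2.296 2.593 -1.837
vertex 2.706 2.009 -2.385
endloop
endfacet
facet normal 0.473 -0.404 0.783
outer loop
vertex 2.706 2.009 -2.385
vertex 0.803 1.315 -1.593
vertex 1.213 0.731 -2.142
endloop
endfacet
facet normal 0.473 -0.403 0.783
outer loop
vertex 2.296 2.593 -1.837
vertex 0.803 1.315 -1.593
vertex 2.706 2.009 -2.385
endloop
endfacet
facet normal 0.142 -0.868 -0.475
outer loop
vertex -2.857 1.339 -1.488
vertex -3.263 0.839 -0.696
vertex -3.63 1.249 -1.555
endloop
endfacet
facet normal 0.020 0.483 -0.876
outer loop
vertex -2.857 1.339 -1.488
vertex -3.63 1.249 -1.555
vertex -3.071 2.641 -0.775
endloop
endfacet
facet normal 0.021 0.482 -0.876
outer loop
vertex -3.071 2.641 -0.775
vertex -3.63 1.249 -1.555
vertex -3.844 2.551 -0.843
endloop
endfacet
facet normal -0.143 0.868 0.475
outer loop
vertex -3.071 2.641 -0.775
vertex -3.844 2.551 -0.843
vertex -3.477 2.141 0.016
endloop
endfacet
facet normal 0.143 -0.868 -0.475
outer loop
vertex -3.63 1.249 -1.555
vertex -3.263 0.839 -0.696
vertex -4.188 0.919 -1.12
endloop
endfacet
facet normal -0.685 0.260 -0.681
outer loop
vertex -3.63 1.249 -1.555
vertex -4.188 0.919 -1.12
vertex -3.844 2.551 -0.843
endloop
endfacet
facet normal -0.686 0.260 -0.680
outer loop
vertex -3.844 2.551 -0.843
vertex -4.188 0.919 -1.12
vertex -4.401 2.221 -0.407
endloop
endfacet
facet normal -0.142 0.868 0.475
outer loop
vertex -3.844 2.551 -0.843
vertex -4.401 2.221 -0.407
vertex -3.477 2.141 0.016
endloop
endfacet
facet normal 0.143 -0.868 -0.475
outer loop
vertex -4.188 0.919 -1.12
vertex -3.263 0.839 -0.696
vertex -4.204 0.542 -0.436
endloop
endfacet
facet normal -0.990 -0.115 -0.086
outer loop
vertex -4.188 0.919 -1.12
vertex -4.204 0.542 -0.436
vertex -4.401 2.221 -0.407
endloop
endfacet
facet normal -0.990 -0.115 -0.086
outer loop
vertex -4.401 2.221 -0.407
vertex -4.204 0.542 -0.436
vertex -4.417 1.844 0.277
endloop
endfacet
facet normal -0.142 0.868 0.475
outer loop
vertex -4.401 2.221 -0.407
vertex -4.417 1.844 0.277
vertex -3.477 2.141 0.016
endloop
endfacet
facet normal 0.143 -0.868 -0.476
outer loop
vertex -4.204 0.542 -0.436
vertex -3.263 0.839 -0.696
vertex -3.669 0.339 0.095
endloop
endfacet
facet normal -0.714 -0.422 0.558
outer loop
vertex -4.204 0.542 -0.436
vertex -3.669 0.339 0.095
vertex -4.417 1.844 0.277
endloop
endfacet
facet normal -0.715 -0.423 0.557
outer loop
vertex -4.417 1.844 0.277
vertex -3.669 0.339 0.095
vertex -3.883 1.641 0.808
endloop
endfacet
facet normal -0.142 0.868 0.475
outer loop
vertex -4.417 1.844 0.277
vertex -3.883 1.641 0.808
vertex -3.477 2.141 0.016
endloop
endfacet
facet normal 0.143 -0.868 -0.475
outer loop
vertex -3.669 0.339 0.095
vertex -3.263 0.839 -0.696
vertex -2.896 0.429 0.163
endloop
endfacet
facet normal -0.021 -0.483 0.875
outer loop
vertex -3.669 0.339 0.095
vertex -2.896 0.429 0.163
vertex -3.883 1.641 0.808
endloop
endfacet
facet normal -0.020 -0.482 0.876
outer loop
vertex -3.883 1.641 0.808
vertex -2.896 0.429 0.163
vertex -3.11 1.731 0.875
endloop
endfacet
facet normal -0.142 0.868 0.475
outer loop
vertex -3.883 1.641 0.808
vertex -3.11 1.731 0.875
vertex -3.477 2.141 0.016
endloop
endfacet
facet normal 0.142 -0.868 -0.475
outer loop
vertex -2.896 0.429 0.163
vertex -3.263 0.839 -0.696
vertex -2.339 0.759 -0.273
endloop
endfacet
facet normal 0.686 -0.259 0.680
outer loop
vertex -2.896 0.429 0.163
vertex -2.339 0.759 -0.273
vertex -3.11 1.731 0.875
endloop
endfacet
facet normal 0.685 -0.261 0.681
outer loop
vertex -3.11 1.731 0.875
vertex -2.339 0.759 -0.273
vertex -2.552 2.061 0.44
endloop
endfacet
facet normal -0.143 0.868 0.475
outer loop
vertex -3.11 1.731 0.875
vertex -2.552 2.061 0.44
vertex -3.477 2.141 0.016
endloop
endfacet
facet normal 0.142 -0.868 -0.475
outer loop
vertex -2.339 0.759 -0.273
vertex -3.263 0.839 -0.696
vertex -2.323 1.136 -0.957
endloop
endfacet
facet normal 0.990 0.115 0.086
outer loop
vertex -2.339 0.759 -0.273
vertex -2.323 1.136 -0.957
vertex -2.552 2.061 0.44
endloop
endfacet
facet normal 0.990 0.115 0.086
outer loop
vertex -2.552 2.061 0.44
vertex -2.323 1.136 -0.957
vertex -2.536 2.438 -0.244
endloop
endfacet
facet normal -0.143 0.868 0.475
outer loop
vertex -2.552 2.061 0.44
vertex -2.536 2.438 -0.244
vertex -3.477 2.141 0.016
endloop
endfacet
facet normal 0.142 -0.868 -0.475
outer loop
vertex -2.323 1.136 -0.957
vertex -3.263 0.839 -0.696
vertex -2.857 1.339 -1.488
endloop
endfacet
facet normal 0.715 0.422 -0.557
outer loop
vertex -2.323 1.136 -0.957
vertex -2.857 1.339 -1.488
vertex -2.536 2.438 -0.244
endloop
endfacet
facet normal 0.714 0.423 -0.558
outer loop
vertex -2.536 2.438 -0.244
vertex -2.857 1.339 -1.488
vertex -3.071 2.641 -0.775
endloop
endfacet
facet normal -0.143 0.868 0.476
outer loop
vertex -2.536 2.438 -0.244
vertex -3.071 2.641 -0.775
vertex -3.477 2.141 0.016
endloop
endfacet

endsolid


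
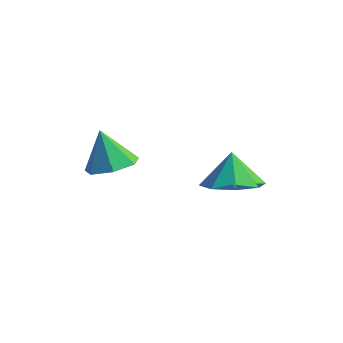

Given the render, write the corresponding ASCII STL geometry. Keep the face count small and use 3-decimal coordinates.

solid 
facet normal 0.254 -0.385 -0.887
outer loop
vertex 3.688 2.43 -2.97
vertex 3.122 3.203 -3.468
vertex 4.143 3.101 -3.131
endloop
endfacet
facet normal 0.471 -0.110 0.875
outer loop
vertex 3.688 2.43 -2.97
vertex 4.143 3.101 -3.131
vertex 2.798 3.697 -2.332
endloop
endfacet
facet normal 0.254 -0.386 -0.887
outer loop
vertex 4.143 3.101 -3.131
vertex 3.122 3.203 -3.468
vertex 4.0 3.832 -3.49
endloop
endfacet
facet normal 0.595 0.445 0.669
outer loop
vertex 4.143 3.101 -3.131
vertex 4.0 3.832 -3.49
vertex 2.798 3.697 -2.332
endloop
endfacet
facet normal 0.253 -0.385 -0.888
outer loop
vertex 4.0 3.832 -3.49
vertex 3.122 3.203 -3.468
vertex 3.343 4.195 -3.835
endloop
endfacet
facet normal 0.279 0.877 0.392
outer loop
vertex 4.0 3.832 -3.49
vertex 3.343 4.195 -3.835
vertex 2.798 3.697 -2.332
endloop
endfacet
facet normal 0.254 -0.385 -0.887
outer loop
vertex 3.343 4.195 -3.835
vertex 3.122 3.203 -3.468
vertex 2.556 3.977 -3.966
endloop
endfacet
facet normal -0.293 0.934 0.203
outer loop
vertex 3.343 4.195 -3.835
vertex 2.556 3.977 -3.966
vertex 2.798 3.697 -2.332
endloop
endfacet
facet normal 0.253 -0.386 -0.887
outer loop
vertex 2.556 3.977 -3.966
vertex 3.122 3.203 -3.468
vertex 2.101 3.306 -3.804
endloop
endfacet
facet normal -0.783 0.583 0.216
outer loop
vertex 2.556 3.977 -3.966
vertex 2.101 3.306 -3.804
vertex 2.798 3.697 -2.332
endloop
endfacet
facet normal 0.253 -0.385 -0.887
outer loop
vertex 2.101 3.306 -3.804
vertex 3.122 3.203 -3.468
vertex 2.244 2.575 -3.446
endloop
endfacet
facet normal -0.906 0.029 0.421
outer loop
vertex 2.101 3.306 -3.804
vertex 2.244 2.575 -3.446
vertex 2.798 3.697 -2.332
endloop
endfacet
facet normal 0.254 -0.386 -0.887
outer loop
vertex 2.244 2.575 -3.446
vertex 3.122 3.203 -3.468
vertex 2.902 2.212 -3.1
endloop
endfacet
facet normal -0.590 -0.403 0.699
outer loop
vertex 2.244 2.575 -3.446
vertex 2.902 2.212 -3.1
vertex 2.798 3.697 -2.332
endloop
endfacet
facet normal 0.254 -0.386 -0.887
outer loop
vertex 2.902 2.212 -3.1
vertex 3.122 3.203 -3.468
vertex 3.688 2.43 -2.97
endloop
endfacet
facet normal -0.019 -0.460 0.888
outer loop
vertex 2.902 2.212 -3.1
vertex 3.688 2.43 -2.97
vertex 2.798 3.697 -2.332
endloop
endfacet
facet normal 0.415 -0.171 -0.893
outer loop
vertex 0.027 0.938 -2.574
vertex -0.461 1.642 -2.936
vertex 0.384 1.662 -2.547
endloop
endfacet
facet normal 0.490 -0.272 0.828
outer loop
vertex 0.027 0.938 -2.574
vertex 0.384 1.662 -2.547
vertex -1.079 1.898 -1.604
endloop
endfacet
facet normal 0.415 -0.173 -0.893
outer loop
vertex 0.384 1.662 -2.547
vertex -0.461 1.642 -2.936
vertex 0.104 2.37 -2.814
endloop
endfacet
facet normal 0.530 0.475 0.703
outer loop
vertex 0.384 1.662 -2.547
vertex 0.104 2.37 -2.814
vertex -1.079 1.898 -1.604
endloop
endfacet
facet normal 0.415 -0.172 -0.894
outer loop
vertex 0.104 2.37 -2.814
vertex -0.461 1.642 -2.936
vertex -0.601 2.53 -3.172
endloop
endfacet
facet normal 0.018 0.925 0.378
outer loop
vertex 0.104 2.37 -2.814
vertex -0.601 2.53 -3.172
vertex -1.079 1.898 -1.604
endloop
endfacet
facet normal 0.414 -0.172 -0.894
outer loop
vertex -0.601 2.53 -3.172
vertex -0.461 1.642 -2.936
vertex -1.201 2.021 -3.352
endloop
endfacet
facet normal -0.661 0.744 0.098
outer loop
vertex -0.601 2.53 -3.172
vertex -1.201 2.021 -3.352
vertex -1.079 1.898 -1.604
endloop
endfacet
facet normal 0.415 -0.171 -0.894
outer loop
vertex -1.201 2.021 -3.352
vertex -0.461 1.642 -2.936
vertex -1.243 1.226 -3.219
endloop
endfacet
facet normal -0.995 0.065 0.074
outer loop
vertex -1.201 2.021 -3.352
vertex -1.243 1.226 -3.219
vertex -1.079 1.898 -1.604
endloop
endfacet
facet normal 0.415 -0.173 -0.893
outer loop
vertex -1.243 1.226 -3.219
vertex -0.461 1.642 -2.936
vertex -0.697 0.744 -2.872
endloop
endfacet
facet normal -0.733 -0.598 0.323
outer loop
vertex -1.243 1.226 -3.219
vertex -0.697 0.744 -2.872
vertex -1.079 1.898 -1.604
endloop
endfacet
facet normal 0.414 -0.173 -0.894
outer loop
vertex -0.697 0.744 -2.872
vertex -0.461 1.642 -2.936
vertex 0.027 0.938 -2.574
endloop
endfacet
facet normal -0.071 -0.748 0.660
outer loop
vertex -0.697 0.744 -2.872
vertex 0.027 0.938 -2.574
vertex -1.079 1.898 -1.604
endloop
endfacet

endsolid


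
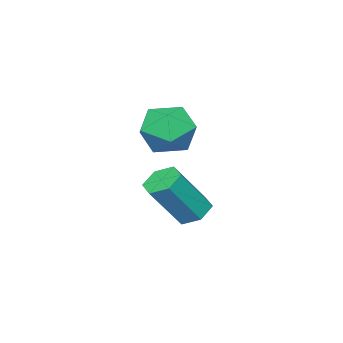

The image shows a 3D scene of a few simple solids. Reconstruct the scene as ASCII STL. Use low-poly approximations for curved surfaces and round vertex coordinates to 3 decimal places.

solid 
facet normal -0.148 0.585 0.797
outer loop
vertex 0.138 3.072 3.256
vertex -0.236 2.185 3.838
vertex 0.859 2.445 3.85
endloop
endfacet
facet normal 0.392 0.829 0.399
outer loop
vertex 0.138 3.072 3.256
vertex 0.859 2.445 3.85
vertex 1.142 2.806 2.823
endloop
endfacet
facet normal 0.143 0.956 -0.256
outer loop
vertex 0.138 3.072 3.256
vertex 1.142 2.806 2.823
vertex 0.223 2.77 2.176
endloop
endfacet
facet normal -0.552 0.791 -0.265
outer loop
vertex 0.138 3.072 3.256
vertex 0.223 2.77 2.176
vertex -0.629 2.385 2.803
endloop
endfacet
facet normal -0.731 0.562 0.386
outer loop
vertex 0.138 3.072 3.256
vertex -0.629 2.385 2.803
vertex -0.236 2.185 3.838
endloop
endfacet
facet normal 0.882 0.313 0.353
outer loop
vertex 1.142 2.806 2.823
vertex 0.859 2.445 3.85
vertex 1.389 1.755 3.137
endloop
endfacet
facet normal 0.009 -0.082 0.997
outer loop
vertex 0.859 2.445 3.85
vertex -0.236 2.185 3.838
vertex 0.537 1.37 3.764
endloop
endfacet
facet normal -0.936 -0.121 0.332
outer loop
vertex -0.236 2.185 3.838
vertex -0.629 2.385 2.803
vertex -0.382 1.334 3.117
endloop
endfacet
facet normal -0.645 0.251 -0.722
outer loop
vertex -0.629 2.385 2.803
vertex 0.223 2.77 2.176
vertex -0.099 1.695 2.09
endloop
endfacet
facet normal 0.479 0.518 -0.709
outer loop
vertex 0.223 2.77 2.176
vertex 1.142 2.806 2.823
vertex 0.996 1.955 2.102
endloop
endfacet
facet normal 0.552 -0.791 0.265
outer loop
vertex 0.622 1.068 2.684
vertex 1.389 1.755 3.137
vertex 0.537 1.37 3.764
endloop
endfacet
facet normal -0.143 -0.956 0.256
outer loop
vertex 0.622 1.068 2.684
vertex 0.537 1.37 3.764
vertex -0.382 1.334 3.117
endloop
endfacet
facet normal -0.392 -0.829 -0.399
outer loop
vertex 0.622 1.068 2.684
vertex -0.382 1.334 3.117
vertex -0.099 1.695 2.09
endloop
endfacet
facet normal 0.148 -0.585 -0.797
outer loop
vertex 0.622 1.068 2.684
vertex -0.099 1.695 2.09
vertex 0.996 1.955 2.102
endloop
endfacet
facet normal 0.731 -0.562 -0.386
outer loop
vertex 0.622 1.068 2.684
vertex 0.996 1.955 2.102
vertex 1.389 1.755 3.137
endloop
endfacet
facet normal 0.645 -0.251 0.722
outer loop
vertex 0.537 1.37 3.764
vertex 1.389 1.755 3.137
vertex 0.859 2.445 3.85
endloop
endfacet
facet normal -0.479 -0.518 0.709
outer loop
vertex -0.382 1.334 3.117
vertex 0.537 1.37 3.764
vertex -0.236 2.185 3.838
endloop
endfacet
facet normal -0.882 -0.313 -0.353
outer loop
vertex -0.099 1.695 2.09
vertex -0.382 1.334 3.117
vertex -0.629 2.385 2.803
endloop
endfacet
facet normal -0.009 0.082 -0.997
outer loop
vertex 0.996 1.955 2.102
vertex -0.099 1.695 2.09
vertex 0.223 2.77 2.176
endloop
endfacet
facet normal 0.936 0.121 -0.332
outer loop
vertex 1.389 1.755 3.137
vertex 0.996 1.955 2.102
vertex 1.142 2.806 2.823
endloop
endfacet
facet normal -0.540 0.224 -0.811
outer loop
vertex -0.681 2.621 -1.371
vertex -1.085 1.984 -1.278
vertex -1.312 2.63 -0.948
endloop
endfacet
facet normal 0.134 0.975 0.180
outer loop
vertex -0.681 2.621 -1.371
vertex -1.312 2.63 -0.948
vertex 0.448 2.153 0.324
endloop
endfacet
facet normal 0.134 0.975 0.180
outer loop
vertex 0.448 2.153 0.324
vertex -1.312 2.63 -0.948
vertex -0.183 2.162 0.747
endloop
endfacet
facet normal 0.541 -0.222 0.811
outer loop
vertex 0.448 2.153 0.324
vertex -0.183 2.162 0.747
vertex 0.045 1.516 0.418
endloop
endfacet
facet normal -0.541 0.224 -0.811
outer loop
vertex -1.312 2.63 -0.948
vertex -1.085 1.984 -1.278
vertex -1.716 1.992 -0.855
endloop
endfacet
facet normal -0.653 0.497 0.572
outer loop
vertex -1.312 2.63 -0.948
vertex -1.716 1.992 -0.855
vertex -0.183 2.162 0.747
endloop
endfacet
facet normal -0.652 0.498 0.571
outer loop
vertex -0.183 2.162 0.747
vertex -1.716 1.992 -0.855
vertex -0.587 1.525 0.841
endloop
endfacet
facet normal 0.540 -0.223 0.812
outer loop
vertex -0.183 2.162 0.747
vertex -0.587 1.525 0.841
vertex 0.045 1.516 0.418
endloop
endfacet
facet normal -0.541 0.223 -0.811
outer loop
vertex -1.716 1.992 -0.855
vertex -1.085 1.984 -1.278
vertex -1.488 1.347 -1.184
endloop
endfacet
facet normal -0.786 -0.478 0.392
outer loop
vertex -1.716 1.992 -0.855
vertex -1.488 1.347 -1.184
vertex -0.587 1.525 0.841
endloop
endfacet
facet normal -0.786 -0.478 0.392
outer loop
vertex -0.587 1.525 0.841
vertex -1.488 1.347 -1.184
vertex -0.359 0.879 0.511
endloop
endfacet
facet normal 0.540 -0.224 0.811
outer loop
vertex -0.587 1.525 0.841
vertex -0.359 0.879 0.511
vertex 0.045 1.516 0.418
endloop
endfacet
facet normal -0.541 0.222 -0.811
outer loop
vertex -1.488 1.347 -1.184
vertex -1.085 1.984 -1.278
vertex -0.857 1.338 -1.607
endloop
endfacet
facet normal -0.134 -0.975 -0.180
outer loop
vertex -1.488 1.347 -1.184
vertex -0.857 1.338 -1.607
vertex -0.359 0.879 0.511
endloop
endfacet
facet normal -0.134 -0.975 -0.180
outer loop
vertex -0.359 0.879 0.511
vertex -0.857 1.338 -1.607
vertex 0.272 0.87 0.088
endloop
endfacet
facet normal 0.540 -0.224 0.811
outer loop
vertex -0.359 0.879 0.511
vertex 0.272 0.87 0.088
vertex 0.045 1.516 0.418
endloop
endfacet
facet normal -0.540 0.223 -0.812
outer loop
vertex -0.857 1.338 -1.607
vertex -1.085 1.984 -1.278
vertex -0.453 1.975 -1.701
endloop
endfacet
facet normal 0.652 -0.498 -0.572
outer loop
vertex -0.857 1.338 -1.607
vertex -0.453 1.975 -1.701
vertex 0.272 0.87 0.088
endloop
endfacet
facet normal 0.653 -0.497 -0.572
outer loop
vertex 0.272 0.87 0.088
vertex -0.453 1.975 -1.701
vertex 0.676 1.508 -0.005
endloop
endfacet
facet normal 0.541 -0.224 0.811
outer loop
vertex 0.272 0.87 0.088
vertex 0.676 1.508 -0.005
vertex 0.045 1.516 0.418
endloop
endfacet
facet normal -0.540 0.224 -0.811
outer loop
vertex -0.453 1.975 -1.701
vertex -1.085 1.984 -1.278
vertex -0.681 2.621 -1.371
endloop
endfacet
facet normal 0.786 0.478 -0.392
outer loop
vertex -0.453 1.975 -1.701
vertex -0.681 2.621 -1.371
vertex 0.676 1.508 -0.005
endloop
endfacet
facet normal 0.786 0.478 -0.392
outer loop
vertex 0.676 1.508 -0.005
vertex -0.681 2.621 -1.371
vertex 0.448 2.153 0.324
endloop
endfacet
facet normal 0.541 -0.223 0.811
outer loop
vertex 0.676 1.508 -0.005
vertex 0.448 2.153 0.324
vertex 0.045 1.516 0.418
endloop
endfacet

endsolid


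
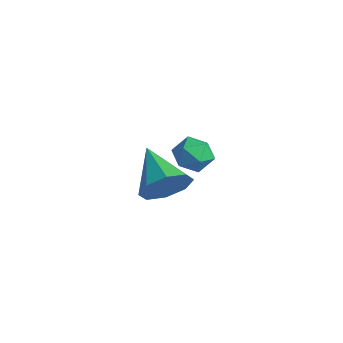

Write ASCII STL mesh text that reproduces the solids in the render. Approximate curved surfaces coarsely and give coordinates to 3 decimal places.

solid 
facet normal 0.883 -0.187 -0.431
outer loop
vertex 1.725 -2.205 1.894
vertex 1.294 -2.668 1.212
vertex 1.548 -1.784 1.348
endloop
endfacet
facet normal -0.021 0.788 0.615
outer loop
vertex 1.725 -2.205 1.894
vertex 1.548 -1.784 1.348
vertex -0.294 -2.332 1.988
endloop
endfacet
facet normal 0.882 -0.187 -0.432
outer loop
vertex 1.548 -1.784 1.348
vertex 1.294 -2.668 1.212
vertex 1.222 -1.88 0.723
endloop
endfacet
facet normal -0.285 0.959 0.001
outer loop
vertex 1.548 -1.784 1.348
vertex 1.222 -1.88 0.723
vertex -0.294 -2.332 1.988
endloop
endfacet
facet normal 0.883 -0.186 -0.430
outer loop
vertex 1.222 -1.88 0.723
vertex 1.294 -2.668 1.212
vertex 0.939 -2.438 0.384
endloop
endfacet
facet normal -0.605 0.614 -0.506
outer loop
vertex 1.222 -1.88 0.723
vertex 0.939 -2.438 0.384
vertex -0.294 -2.332 1.988
endloop
endfacet
facet normal 0.883 -0.188 -0.431
outer loop
vertex 0.939 -2.438 0.384
vertex 1.294 -2.668 1.212
vertex 0.863 -3.131 0.53
endloop
endfacet
facet normal -0.793 -0.041 -0.607
outer loop
vertex 0.939 -2.438 0.384
vertex 0.863 -3.131 0.53
vertex -0.294 -2.332 1.988
endloop
endfacet
facet normal 0.883 -0.186 -0.431
outer loop
vertex 0.863 -3.131 0.53
vertex 1.294 -2.668 1.212
vertex 1.041 -3.552 1.076
endloop
endfacet
facet normal -0.740 -0.628 -0.243
outer loop
vertex 0.863 -3.131 0.53
vertex 1.041 -3.552 1.076
vertex -0.294 -2.332 1.988
endloop
endfacet
facet normal 0.883 -0.186 -0.432
outer loop
vertex 1.041 -3.552 1.076
vertex 1.294 -2.668 1.212
vertex 1.367 -3.456 1.701
endloop
endfacet
facet normal -0.476 -0.798 0.371
outer loop
vertex 1.041 -3.552 1.076
vertex 1.367 -3.456 1.701
vertex -0.294 -2.332 1.988
endloop
endfacet
facet normal 0.883 -0.186 -0.431
outer loop
vertex 1.367 -3.456 1.701
vertex 1.294 -2.668 1.212
vertex 1.65 -2.898 2.04
endloop
endfacet
facet normal -0.156 -0.454 0.877
outer loop
vertex 1.367 -3.456 1.701
vertex 1.65 -2.898 2.04
vertex -0.294 -2.332 1.988
endloop
endfacet
facet normal 0.883 -0.186 -0.431
outer loop
vertex 1.65 -2.898 2.04
vertex 1.294 -2.668 1.212
vertex 1.725 -2.205 1.894
endloop
endfacet
facet normal 0.033 0.203 0.979
outer loop
vertex 1.65 -2.898 2.04
vertex 1.725 -2.205 1.894
vertex -0.294 -2.332 1.988
endloop
endfacet
facet normal -0.537 0.786 -0.306
outer loop
vertex -2.833 1.752 -2.008
vertex -3.469 1.491 -1.562
vertex -2.917 1.998 -1.23
endloop
endfacet
facet normal 0.157 0.946 -0.282
outer loop
vertex -2.833 1.752 -2.008
vertex -2.917 1.998 -1.23
vertex -2.177 1.79 -1.516
endloop
endfacet
facet normal 0.504 0.492 -0.710
outer loop
vertex -2.833 1.752 -2.008
vertex -2.177 1.79 -1.516
vertex -2.272 1.153 -2.025
endloop
endfacet
facet normal 0.023 0.050 -0.998
outer loop
vertex -2.833 1.752 -2.008
vertex -2.272 1.153 -2.025
vertex -3.071 0.969 -2.053
endloop
endfacet
facet normal -0.620 0.232 -0.749
outer loop
vertex -2.833 1.752 -2.008
vertex -3.071 0.969 -2.053
vertex -3.469 1.491 -1.562
endloop
endfacet
facet normal 0.385 0.838 0.387
outer loop
vertex -2.177 1.79 -1.516
vertex -2.917 1.998 -1.23
vertex -2.409 1.551 -0.767
endloop
endfacet
facet normal -0.739 0.579 0.345
outer loop
vertex -2.917 1.998 -1.23
vertex -3.469 1.491 -1.562
vertex -3.208 1.367 -0.795
endloop
endfacet
facet normal -0.873 -0.316 -0.371
outer loop
vertex -3.469 1.491 -1.562
vertex -3.071 0.969 -2.053
vertex -3.303 0.73 -1.304
endloop
endfacet
facet normal 0.168 -0.611 -0.774
outer loop
vertex -3.071 0.969 -2.053
vertex -2.272 1.153 -2.025
vertex -2.563 0.522 -1.59
endloop
endfacet
facet normal 0.947 0.103 -0.305
outer loop
vertex -2.272 1.153 -2.025
vertex -2.177 1.79 -1.516
vertex -2.011 1.029 -1.258
endloop
endfacet
facet normal -0.023 -0.050 0.998
outer loop
vertex -2.647 0.768 -0.812
vertex -2.409 1.551 -0.767
vertex -3.208 1.367 -0.795
endloop
endfacet
facet normal -0.504 -0.492 0.710
outer loop
vertex -2.647 0.768 -0.812
vertex -3.208 1.367 -0.795
vertex -3.303 0.73 -1.304
endloop
endfacet
facet normal -0.157 -0.946 0.282
outer loop
vertex -2.647 0.768 -0.812
vertex -3.303 0.73 -1.304
vertex -2.563 0.522 -1.59
endloop
endfacet
facet normal 0.537 -0.786 0.306
outer loop
vertex -2.647 0.768 -0.812
vertex -2.563 0.522 -1.59
vertex -2.011 1.029 -1.258
endloop
endfacet
facet normal 0.620 -0.232 0.749
outer loop
vertex -2.647 0.768 -0.812
vertex -2.011 1.029 -1.258
vertex -2.409 1.551 -0.767
endloop
endfacet
facet normal -0.168 0.611 0.774
outer loop
vertex -3.208 1.367 -0.795
vertex -2.409 1.551 -0.767
vertex -2.917 1.998 -1.23
endloop
endfacet
facet normal -0.947 -0.103 0.305
outer loop
vertex -3.303 0.73 -1.304
vertex -3.208 1.367 -0.795
vertex -3.469 1.491 -1.562
endloop
endfacet
facet normal -0.385 -0.838 -0.387
outer loop
vertex -2.563 0.522 -1.59
vertex -3.303 0.73 -1.304
vertex -3.071 0.969 -2.053
endloop
endfacet
facet normal 0.739 -0.579 -0.345
outer loop
vertex -2.011 1.029 -1.258
vertex -2.563 0.522 -1.59
vertex -2.272 1.153 -2.025
endloop
endfacet
facet normal 0.873 0.316 0.371
outer loop
vertex -2.409 1.551 -0.767
vertex -2.011 1.029 -1.258
vertex -2.177 1.79 -1.516
endloop
endfacet

endsolid
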